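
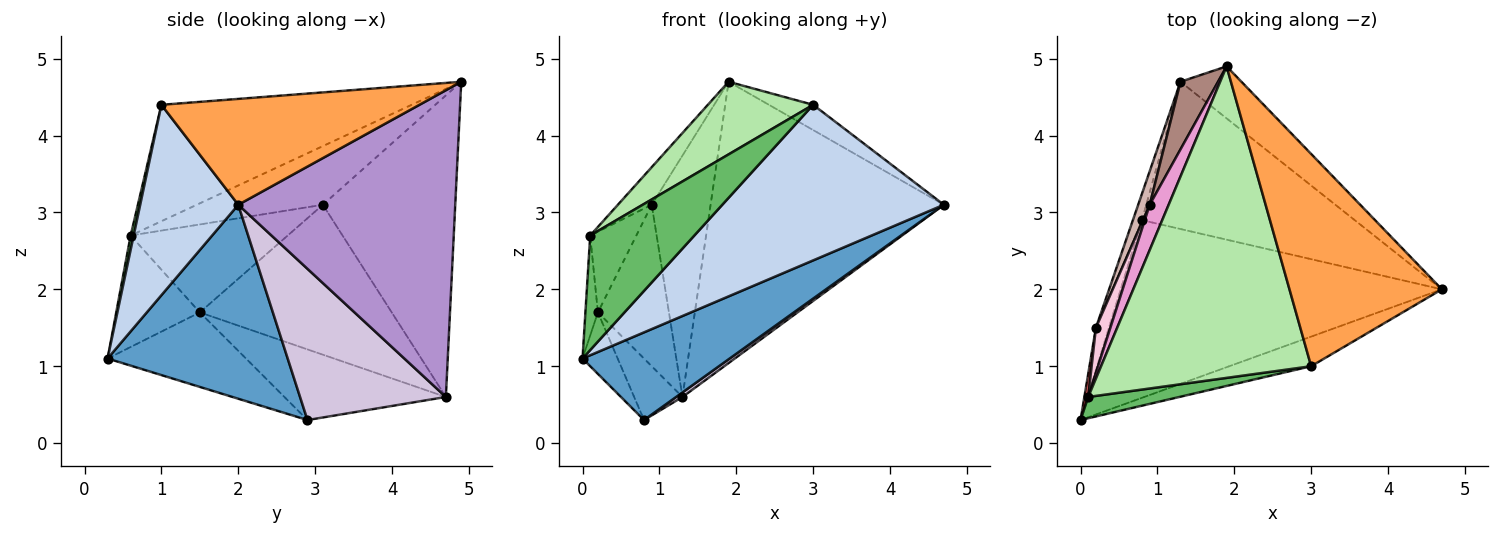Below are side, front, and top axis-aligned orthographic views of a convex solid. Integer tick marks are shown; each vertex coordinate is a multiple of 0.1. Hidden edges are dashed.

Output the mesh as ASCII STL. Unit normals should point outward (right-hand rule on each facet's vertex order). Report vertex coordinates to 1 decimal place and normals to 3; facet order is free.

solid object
 facet normal 0.476 -0.389 -0.788
  outer loop
   vertex 0.8 2.9 0.3
   vertex 4.7 2.0 3.1
   vertex 0.0 0.3 1.1
  endloop
 endfacet
 facet normal 0.399 -0.901 -0.171
  outer loop
   vertex 3.0 1.0 4.4
   vertex 0.0 0.3 1.1
   vertex 4.7 2.0 3.1
  endloop
 endfacet
 facet normal 0.568 0.097 0.817
  outer loop
   vertex 3.0 1.0 4.4
   vertex 4.7 2.0 3.1
   vertex 1.9 4.9 4.7
  endloop
 endfacet
 facet normal -0.956 0.243 -0.167
  outer loop
   vertex 0.2 1.5 1.7
   vertex 0.8 2.9 0.3
   vertex 0.0 0.3 1.1
  endloop
 endfacet
 facet normal 0.029 -0.983 0.182
  outer loop
   vertex 0.1 0.6 2.7
   vertex 0.0 0.3 1.1
   vertex 3.0 1.0 4.4
  endloop
 endfacet
 facet normal -0.475 -0.200 0.857
  outer loop
   vertex 0.1 0.6 2.7
   vertex 3.0 1.0 4.4
   vertex 1.9 4.9 4.7
  endloop
 endfacet
 facet normal -0.988 0.148 0.034
  outer loop
   vertex 0.1 0.6 2.7
   vertex 0.2 1.5 1.7
   vertex 0.0 0.3 1.1
  endloop
 endfacet
 facet normal -0.951 0.285 -0.123
  outer loop
   vertex 1.3 4.7 0.6
   vertex 0.8 2.9 0.3
   vertex 0.2 1.5 1.7
  endloop
 endfacet
 facet normal 0.675 0.726 -0.134
  outer loop
   vertex 1.3 4.7 0.6
   vertex 1.9 4.9 4.7
   vertex 4.7 2.0 3.1
  endloop
 endfacet
 facet normal 0.579 -0.025 -0.815
  outer loop
   vertex 1.3 4.7 0.6
   vertex 4.7 2.0 3.1
   vertex 0.8 2.9 0.3
  endloop
 endfacet
 facet normal -0.908 0.404 0.113
  outer loop
   vertex 0.9 3.1 3.1
   vertex 1.9 4.9 4.7
   vertex 1.3 4.7 0.6
  endloop
 endfacet
 facet normal -0.935 0.346 0.072
  outer loop
   vertex 0.9 3.1 3.1
   vertex 1.3 4.7 0.6
   vertex 0.2 1.5 1.7
  endloop
 endfacet
 facet normal -0.922 0.247 0.298
  outer loop
   vertex 0.9 3.1 3.1
   vertex 0.1 0.6 2.7
   vertex 1.9 4.9 4.7
  endloop
 endfacet
 facet normal -0.948 0.278 0.156
  outer loop
   vertex 0.9 3.1 3.1
   vertex 0.2 1.5 1.7
   vertex 0.1 0.6 2.7
  endloop
 endfacet
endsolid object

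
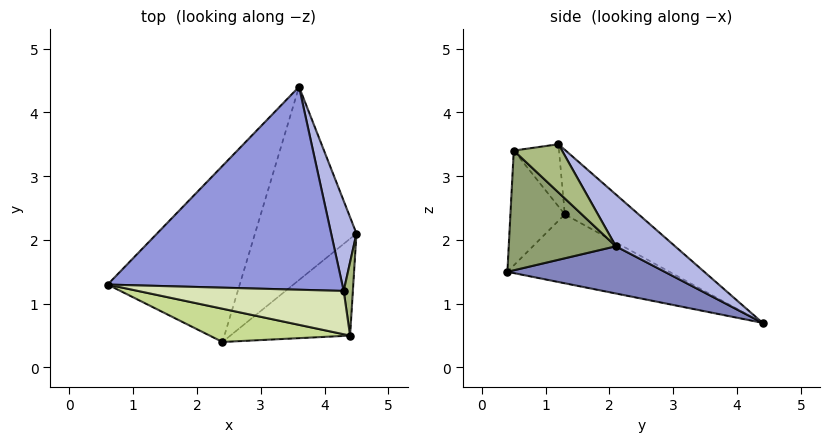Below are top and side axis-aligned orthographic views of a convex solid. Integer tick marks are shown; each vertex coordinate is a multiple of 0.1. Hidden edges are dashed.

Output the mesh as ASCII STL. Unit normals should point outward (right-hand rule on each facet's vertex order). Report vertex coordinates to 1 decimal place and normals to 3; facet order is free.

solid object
 facet normal -0.462 -0.039 -0.886
  outer loop
   vertex 2.4 0.4 1.5
   vertex 0.6 1.3 2.4
   vertex 3.6 4.4 0.7
  endloop
 endfacet
 facet normal 0.403 -0.294 -0.866
  outer loop
   vertex 2.4 0.4 1.5
   vertex 3.6 4.4 0.7
   vertex 4.5 2.1 1.9
  endloop
 endfacet
 facet normal -0.209 0.618 0.758
  outer loop
   vertex 4.3 1.2 3.5
   vertex 3.6 4.4 0.7
   vertex 0.6 1.3 2.4
  endloop
 endfacet
 facet normal 0.777 0.502 0.380
  outer loop
   vertex 4.3 1.2 3.5
   vertex 4.5 2.1 1.9
   vertex 3.6 4.4 0.7
  endloop
 endfacet
 facet normal 0.577 -0.577 -0.577
  outer loop
   vertex 4.4 0.5 3.4
   vertex 2.4 0.4 1.5
   vertex 4.5 2.1 1.9
  endloop
 endfacet
 facet normal 0.976 0.113 0.186
  outer loop
   vertex 4.4 0.5 3.4
   vertex 4.5 2.1 1.9
   vertex 4.3 1.2 3.5
  endloop
 endfacet
 facet normal -0.279 -0.898 0.341
  outer loop
   vertex 4.4 0.5 3.4
   vertex 0.6 1.3 2.4
   vertex 2.4 0.4 1.5
  endloop
 endfacet
 facet normal -0.285 -0.175 0.942
  outer loop
   vertex 4.4 0.5 3.4
   vertex 4.3 1.2 3.5
   vertex 0.6 1.3 2.4
  endloop
 endfacet
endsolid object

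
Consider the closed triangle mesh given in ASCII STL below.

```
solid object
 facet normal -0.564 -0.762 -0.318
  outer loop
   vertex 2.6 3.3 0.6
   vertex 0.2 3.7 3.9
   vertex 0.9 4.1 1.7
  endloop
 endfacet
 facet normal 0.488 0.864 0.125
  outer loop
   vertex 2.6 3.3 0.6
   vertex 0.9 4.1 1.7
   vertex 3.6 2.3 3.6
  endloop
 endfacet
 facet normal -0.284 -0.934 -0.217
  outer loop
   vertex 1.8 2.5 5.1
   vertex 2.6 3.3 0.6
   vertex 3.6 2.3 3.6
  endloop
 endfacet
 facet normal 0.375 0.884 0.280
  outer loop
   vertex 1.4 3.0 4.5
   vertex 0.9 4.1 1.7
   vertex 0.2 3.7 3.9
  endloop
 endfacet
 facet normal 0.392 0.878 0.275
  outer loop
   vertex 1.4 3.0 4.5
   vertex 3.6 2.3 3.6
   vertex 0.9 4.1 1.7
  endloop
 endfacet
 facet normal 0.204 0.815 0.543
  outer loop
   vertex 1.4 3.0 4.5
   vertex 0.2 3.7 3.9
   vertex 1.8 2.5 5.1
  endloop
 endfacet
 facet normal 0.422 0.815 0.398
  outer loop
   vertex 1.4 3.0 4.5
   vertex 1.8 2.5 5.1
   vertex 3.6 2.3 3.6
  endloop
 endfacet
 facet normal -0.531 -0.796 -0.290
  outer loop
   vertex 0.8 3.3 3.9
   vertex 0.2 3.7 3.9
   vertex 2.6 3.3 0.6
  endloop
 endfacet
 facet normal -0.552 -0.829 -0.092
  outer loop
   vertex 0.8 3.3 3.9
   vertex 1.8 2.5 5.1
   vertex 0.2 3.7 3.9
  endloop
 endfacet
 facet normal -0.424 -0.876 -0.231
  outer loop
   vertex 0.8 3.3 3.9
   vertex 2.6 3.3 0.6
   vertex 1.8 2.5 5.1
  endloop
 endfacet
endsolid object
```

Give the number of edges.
15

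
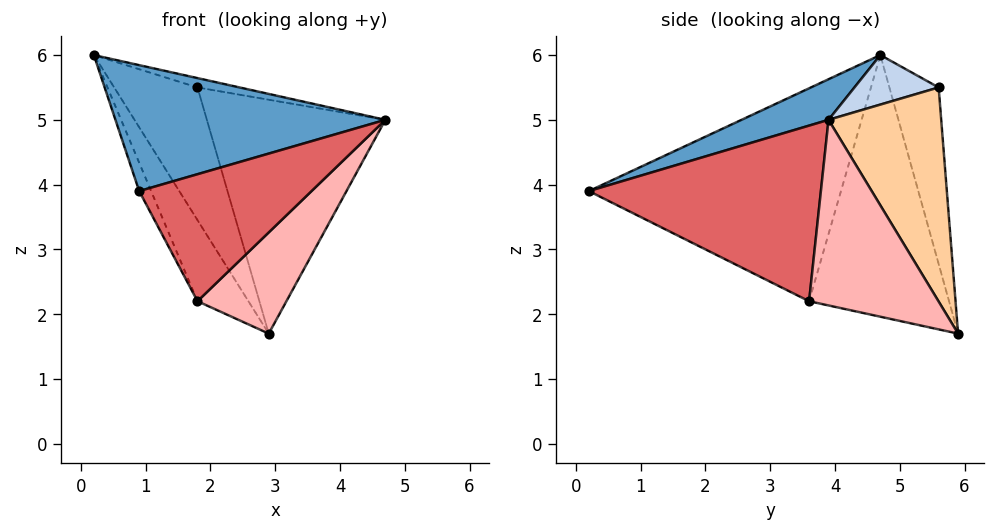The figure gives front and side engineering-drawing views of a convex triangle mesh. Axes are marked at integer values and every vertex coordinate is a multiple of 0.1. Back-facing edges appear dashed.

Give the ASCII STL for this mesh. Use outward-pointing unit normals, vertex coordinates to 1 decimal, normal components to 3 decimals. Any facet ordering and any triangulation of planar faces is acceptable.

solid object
 facet normal 0.130 -0.403 0.906
  outer loop
   vertex 0.9 0.2 3.9
   vertex 4.7 3.9 5.0
   vertex 0.2 4.7 6.0
  endloop
 endfacet
 facet normal 0.235 0.118 0.965
  outer loop
   vertex 1.8 5.6 5.5
   vertex 0.2 4.7 6.0
   vertex 4.7 3.9 5.0
  endloop
 endfacet
 facet normal -0.507 0.858 -0.079
  outer loop
   vertex 1.8 5.6 5.5
   vertex 2.9 5.9 1.7
   vertex 0.2 4.7 6.0
  endloop
 endfacet
 facet normal 0.521 0.826 0.216
  outer loop
   vertex 1.8 5.6 5.5
   vertex 4.7 3.9 5.0
   vertex 2.9 5.9 1.7
  endloop
 endfacet
 facet normal -0.916 0.043 -0.398
  outer loop
   vertex 1.8 3.6 2.2
   vertex 0.9 0.2 3.9
   vertex 0.2 4.7 6.0
  endloop
 endfacet
 facet normal -0.842 0.306 -0.443
  outer loop
   vertex 1.8 3.6 2.2
   vertex 0.2 4.7 6.0
   vertex 2.9 5.9 1.7
  endloop
 endfacet
 facet normal 0.637 -0.473 -0.609
  outer loop
   vertex 1.8 3.6 2.2
   vertex 4.7 3.9 5.0
   vertex 0.9 0.2 3.9
  endloop
 endfacet
 facet normal 0.646 -0.444 -0.621
  outer loop
   vertex 1.8 3.6 2.2
   vertex 2.9 5.9 1.7
   vertex 4.7 3.9 5.0
  endloop
 endfacet
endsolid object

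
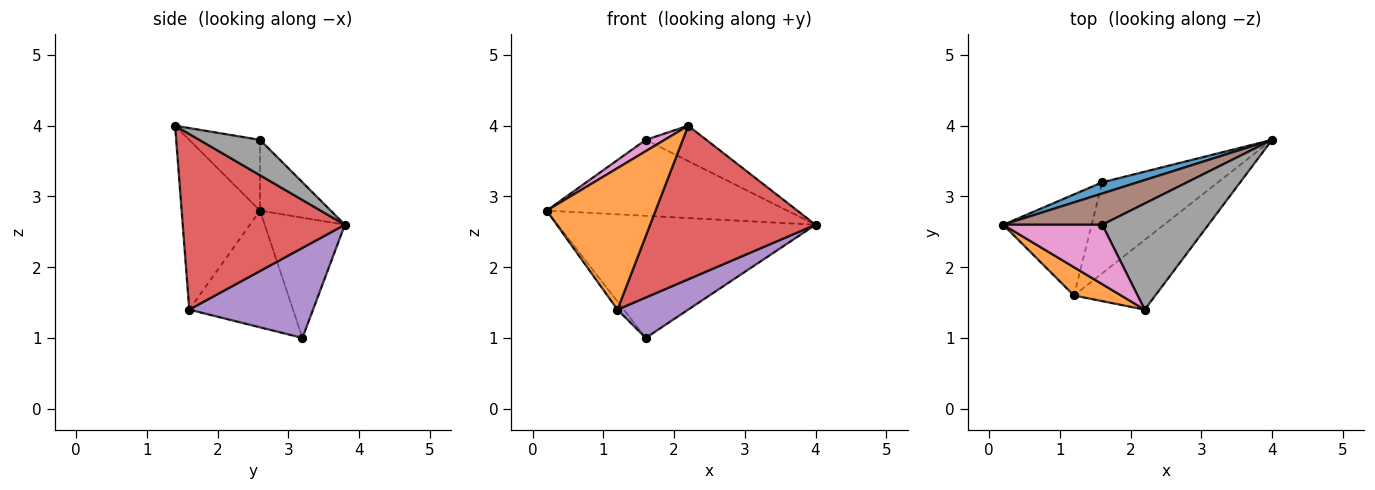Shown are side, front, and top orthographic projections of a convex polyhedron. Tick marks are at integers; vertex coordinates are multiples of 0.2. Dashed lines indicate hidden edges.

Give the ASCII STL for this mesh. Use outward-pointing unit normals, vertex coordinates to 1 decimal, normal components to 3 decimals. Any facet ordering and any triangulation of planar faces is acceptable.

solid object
 facet normal -0.296 0.951 0.087
  outer loop
   vertex 1.6 3.2 1.0
   vertex 0.2 2.6 2.8
   vertex 4.0 3.8 2.6
  endloop
 endfacet
 facet normal -0.577 -0.801 0.160
  outer loop
   vertex 1.2 1.6 1.4
   vertex 2.2 1.4 4.0
   vertex 0.2 2.6 2.8
  endloop
 endfacet
 facet normal -0.796 0.048 -0.603
  outer loop
   vertex 1.2 1.6 1.4
   vertex 0.2 2.6 2.8
   vertex 1.6 3.2 1.0
  endloop
 endfacet
 facet normal 0.666 -0.679 -0.308
  outer loop
   vertex 1.2 1.6 1.4
   vertex 4.0 3.8 2.6
   vertex 2.2 1.4 4.0
  endloop
 endfacet
 facet normal 0.579 -0.331 -0.745
  outer loop
   vertex 1.2 1.6 1.4
   vertex 1.6 3.2 1.0
   vertex 4.0 3.8 2.6
  endloop
 endfacet
 facet normal -0.262 0.892 0.367
  outer loop
   vertex 1.6 2.6 3.8
   vertex 4.0 3.8 2.6
   vertex 0.2 2.6 2.8
  endloop
 endfacet
 facet normal -0.574 -0.153 0.804
  outer loop
   vertex 1.6 2.6 3.8
   vertex 0.2 2.6 2.8
   vertex 2.2 1.4 4.0
  endloop
 endfacet
 facet normal 0.302 0.302 0.905
  outer loop
   vertex 1.6 2.6 3.8
   vertex 2.2 1.4 4.0
   vertex 4.0 3.8 2.6
  endloop
 endfacet
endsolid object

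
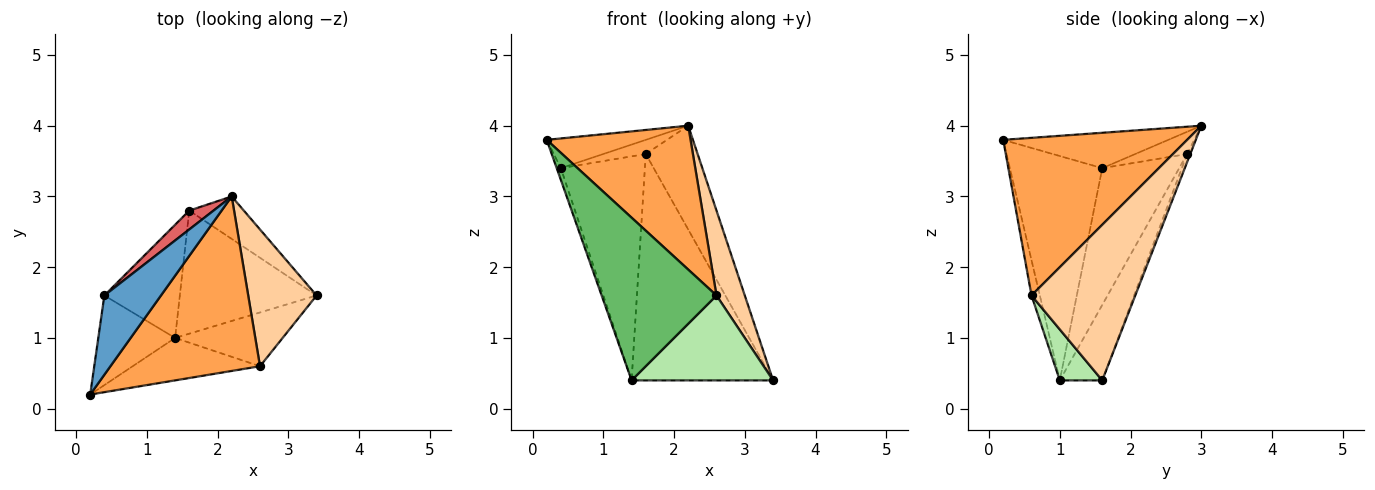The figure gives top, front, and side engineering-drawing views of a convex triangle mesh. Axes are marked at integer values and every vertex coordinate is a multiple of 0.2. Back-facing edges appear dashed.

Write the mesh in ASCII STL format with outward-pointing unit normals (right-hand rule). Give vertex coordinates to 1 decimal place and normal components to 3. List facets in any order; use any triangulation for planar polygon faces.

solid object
 facet normal -0.505 0.303 0.808
  outer loop
   vertex 0.4 1.6 3.4
   vertex 0.2 0.2 3.8
   vertex 2.2 3.0 4.0
  endloop
 endfacet
 facet normal -0.945 0.043 -0.324
  outer loop
   vertex 1.4 1.0 0.4
   vertex 0.2 0.2 3.8
   vertex 0.4 1.6 3.4
  endloop
 endfacet
 facet normal 0.631 -0.493 0.599
  outer loop
   vertex 2.6 0.6 1.6
   vertex 2.2 3.0 4.0
   vertex 0.2 0.2 3.8
  endloop
 endfacet
 facet normal 0.888 -0.242 0.390
  outer loop
   vertex 2.6 0.6 1.6
   vertex 3.4 1.6 0.4
   vertex 2.2 3.0 4.0
  endloop
 endfacet
 facet normal -0.070 -0.965 -0.252
  outer loop
   vertex 2.6 0.6 1.6
   vertex 0.2 0.2 3.8
   vertex 1.4 1.0 0.4
  endloop
 endfacet
 facet normal 0.246 -0.819 -0.519
  outer loop
   vertex 2.6 0.6 1.6
   vertex 1.4 1.0 0.4
   vertex 3.4 1.6 0.4
  endloop
 endfacet
 facet normal -0.591 0.484 0.645
  outer loop
   vertex 1.6 2.8 3.6
   vertex 0.4 1.6 3.4
   vertex 2.2 3.0 4.0
  endloop
 endfacet
 facet normal -0.633 0.691 -0.349
  outer loop
   vertex 1.6 2.8 3.6
   vertex 1.4 1.0 0.4
   vertex 0.4 1.6 3.4
  endloop
 endfacet
 facet normal -0.056 0.924 -0.378
  outer loop
   vertex 1.6 2.8 3.6
   vertex 2.2 3.0 4.0
   vertex 3.4 1.6 0.4
  endloop
 endfacet
 facet normal -0.255 0.850 -0.462
  outer loop
   vertex 1.6 2.8 3.6
   vertex 3.4 1.6 0.4
   vertex 1.4 1.0 0.4
  endloop
 endfacet
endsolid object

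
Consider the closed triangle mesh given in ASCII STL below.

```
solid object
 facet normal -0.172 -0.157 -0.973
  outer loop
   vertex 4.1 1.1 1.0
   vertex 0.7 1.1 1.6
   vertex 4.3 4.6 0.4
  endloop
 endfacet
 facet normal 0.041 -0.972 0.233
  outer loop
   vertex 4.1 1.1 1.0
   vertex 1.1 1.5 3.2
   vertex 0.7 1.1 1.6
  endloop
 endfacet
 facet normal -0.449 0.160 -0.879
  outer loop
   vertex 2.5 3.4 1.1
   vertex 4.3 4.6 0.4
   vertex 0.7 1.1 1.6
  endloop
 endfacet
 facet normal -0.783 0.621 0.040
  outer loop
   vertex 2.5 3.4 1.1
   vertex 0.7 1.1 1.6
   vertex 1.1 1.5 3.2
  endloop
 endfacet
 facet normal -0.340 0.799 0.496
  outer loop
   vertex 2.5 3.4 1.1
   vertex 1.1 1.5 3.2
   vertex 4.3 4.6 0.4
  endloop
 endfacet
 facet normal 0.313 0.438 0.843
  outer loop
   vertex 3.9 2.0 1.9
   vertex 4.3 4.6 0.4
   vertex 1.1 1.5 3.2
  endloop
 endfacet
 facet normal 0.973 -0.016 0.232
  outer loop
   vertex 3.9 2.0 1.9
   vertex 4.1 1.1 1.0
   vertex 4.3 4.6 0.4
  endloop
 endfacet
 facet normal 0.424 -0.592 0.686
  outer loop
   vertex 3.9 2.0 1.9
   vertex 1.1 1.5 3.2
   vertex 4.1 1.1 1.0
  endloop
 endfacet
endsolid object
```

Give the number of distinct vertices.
6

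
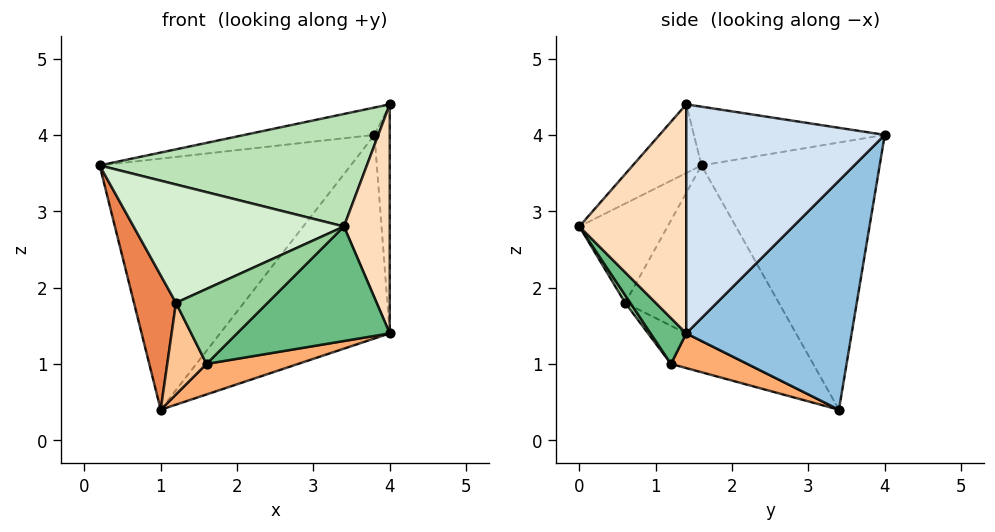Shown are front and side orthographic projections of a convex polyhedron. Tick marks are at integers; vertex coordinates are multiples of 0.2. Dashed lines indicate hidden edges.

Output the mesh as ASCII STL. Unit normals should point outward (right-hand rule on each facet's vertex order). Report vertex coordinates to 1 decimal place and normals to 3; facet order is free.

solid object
 facet normal -0.552 0.778 0.300
  outer loop
   vertex 1.0 3.4 0.4
   vertex 0.2 1.6 3.6
   vertex 3.8 4.0 4.0
  endloop
 endfacet
 facet normal 0.582 0.597 -0.552
  outer loop
   vertex 1.0 3.4 0.4
   vertex 3.8 4.0 4.0
   vertex 4.0 1.4 1.4
  endloop
 endfacet
 facet normal -0.197 0.134 0.971
  outer loop
   vertex 4.0 1.4 4.4
   vertex 3.8 4.0 4.0
   vertex 0.2 1.6 3.6
  endloop
 endfacet
 facet normal 0.997 0.077 0.000
  outer loop
   vertex 4.0 1.4 4.4
   vertex 4.0 1.4 1.4
   vertex 3.8 4.0 4.0
  endloop
 endfacet
 facet normal -0.899 -0.246 -0.363
  outer loop
   vertex 1.2 0.6 1.8
   vertex 0.2 1.6 3.6
   vertex 1.0 3.4 0.4
  endloop
 endfacet
 facet normal 0.178 -0.213 -0.961
  outer loop
   vertex 1.6 1.2 1.0
   vertex 1.0 3.4 0.4
   vertex 4.0 1.4 1.4
  endloop
 endfacet
 facet normal -0.699 -0.359 -0.619
  outer loop
   vertex 1.6 1.2 1.0
   vertex 1.2 0.6 1.8
   vertex 1.0 3.4 0.4
  endloop
 endfacet
 facet normal 0.919 -0.394 0.000
  outer loop
   vertex 3.4 0.0 2.8
   vertex 4.0 1.4 1.4
   vertex 4.0 1.4 4.4
  endloop
 endfacet
 facet normal 0.171 -0.732 -0.659
  outer loop
   vertex 3.4 0.0 2.8
   vertex 1.6 1.2 1.0
   vertex 4.0 1.4 1.4
  endloop
 endfacet
 facet normal 0.045 -0.810 -0.585
  outer loop
   vertex 3.4 0.0 2.8
   vertex 1.2 0.6 1.8
   vertex 1.6 1.2 1.0
  endloop
 endfacet
 facet normal -0.181 -0.705 0.685
  outer loop
   vertex 3.4 0.0 2.8
   vertex 4.0 1.4 4.4
   vertex 0.2 1.6 3.6
  endloop
 endfacet
 facet normal -0.371 -0.884 0.285
  outer loop
   vertex 3.4 0.0 2.8
   vertex 0.2 1.6 3.6
   vertex 1.2 0.6 1.8
  endloop
 endfacet
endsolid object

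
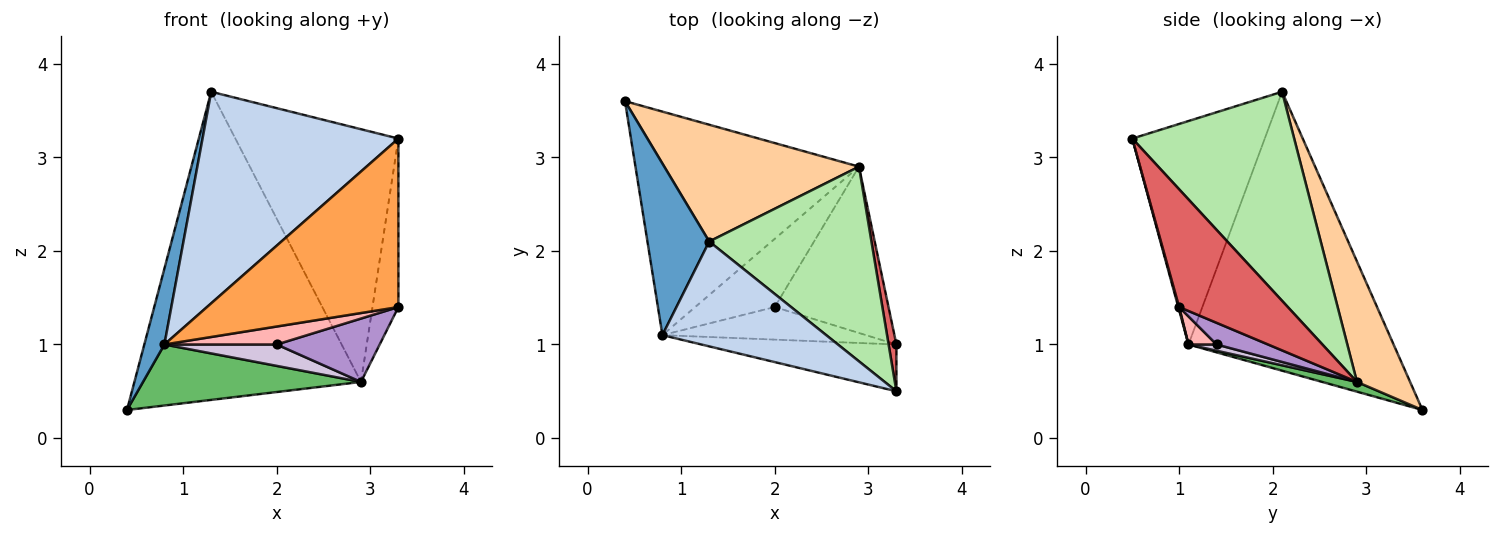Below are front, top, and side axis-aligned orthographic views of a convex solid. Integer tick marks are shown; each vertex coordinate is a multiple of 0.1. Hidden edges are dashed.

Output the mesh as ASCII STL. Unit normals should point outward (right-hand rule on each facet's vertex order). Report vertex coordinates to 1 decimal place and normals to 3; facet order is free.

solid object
 facet normal -0.972 -0.095 0.215
  outer loop
   vertex 0.8 1.1 1.0
   vertex 1.3 2.1 3.7
   vertex 0.4 3.6 0.3
  endloop
 endfacet
 facet normal -0.518 -0.766 0.380
  outer loop
   vertex 0.8 1.1 1.0
   vertex 3.3 0.5 3.2
   vertex 1.3 2.1 3.7
  endloop
 endfacet
 facet normal 0.004 -0.964 -0.268
  outer loop
   vertex 0.8 1.1 1.0
   vertex 3.3 1.0 1.4
   vertex 3.3 0.5 3.2
  endloop
 endfacet
 facet normal 0.214 0.913 0.346
  outer loop
   vertex 2.9 2.9 0.6
   vertex 0.4 3.6 0.3
   vertex 1.3 2.1 3.7
  endloop
 endfacet
 facet normal 0.042 -0.263 -0.964
  outer loop
   vertex 2.9 2.9 0.6
   vertex 0.8 1.1 1.0
   vertex 0.4 3.6 0.3
  endloop
 endfacet
 facet normal 0.618 0.623 0.480
  outer loop
   vertex 2.9 2.9 0.6
   vertex 1.3 2.1 3.7
   vertex 3.3 0.5 3.2
  endloop
 endfacet
 facet normal 0.971 0.231 0.064
  outer loop
   vertex 2.9 2.9 0.6
   vertex 3.3 0.5 3.2
   vertex 3.3 1.0 1.4
  endloop
 endfacet
 facet normal 0.120 -0.480 -0.869
  outer loop
   vertex 2.0 1.4 1.0
   vertex 3.3 1.0 1.4
   vertex 0.8 1.1 1.0
  endloop
 endfacet
 facet normal 0.175 -0.350 -0.920
  outer loop
   vertex 2.0 1.4 1.0
   vertex 2.9 2.9 0.6
   vertex 3.3 1.0 1.4
  endloop
 endfacet
 facet normal 0.075 -0.299 -0.951
  outer loop
   vertex 2.0 1.4 1.0
   vertex 0.8 1.1 1.0
   vertex 2.9 2.9 0.6
  endloop
 endfacet
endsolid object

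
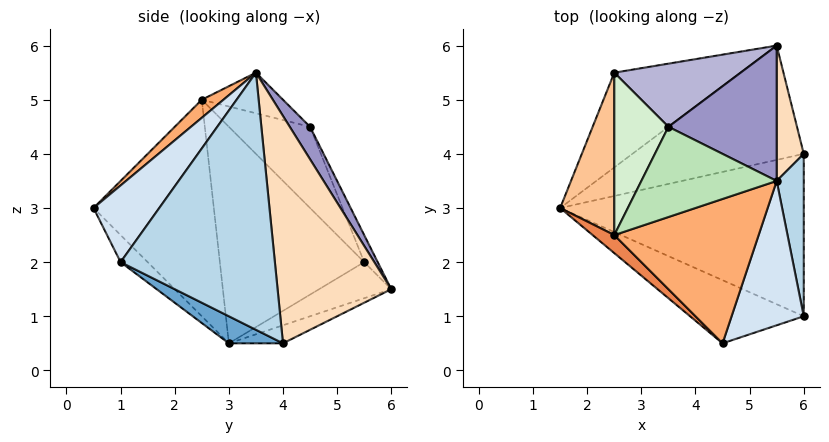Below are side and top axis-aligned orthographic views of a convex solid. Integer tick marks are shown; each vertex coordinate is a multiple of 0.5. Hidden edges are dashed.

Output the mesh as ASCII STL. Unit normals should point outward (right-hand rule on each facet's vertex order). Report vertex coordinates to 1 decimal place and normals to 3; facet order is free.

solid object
 facet normal 0.099 -0.445 -0.890
  outer loop
   vertex 6.0 1.0 2.0
   vertex 1.5 3.0 0.5
   vertex 6.0 4.0 0.5
  endloop
 endfacet
 facet normal -0.145 -0.781 -0.607
  outer loop
   vertex 6.0 1.0 2.0
   vertex 4.5 0.5 3.0
   vertex 1.5 3.0 0.5
  endloop
 endfacet
 facet normal 0.993 0.052 0.105
  outer loop
   vertex 6.0 1.0 2.0
   vertex 6.0 4.0 0.5
   vertex 5.5 3.5 5.5
  endloop
 endfacet
 facet normal 0.565 -0.631 0.532
  outer loop
   vertex 6.0 1.0 2.0
   vertex 5.5 3.5 5.5
   vertex 4.5 0.5 3.0
  endloop
 endfacet
 facet normal -0.671 -0.738 0.067
  outer loop
   vertex 2.5 2.5 5.0
   vertex 1.5 3.0 0.5
   vertex 4.5 0.5 3.0
  endloop
 endfacet
 facet normal 0.094 -0.656 0.749
  outer loop
   vertex 2.5 2.5 5.0
   vertex 4.5 0.5 3.0
   vertex 5.5 3.5 5.5
  endloop
 endfacet
 facet normal -0.943 0.236 0.236
  outer loop
   vertex 2.5 2.5 5.0
   vertex 2.5 5.5 2.0
   vertex 1.5 3.0 0.5
  endloop
 endfacet
 facet normal 0.976 0.186 0.116
  outer loop
   vertex 5.5 6.0 1.5
   vertex 5.5 3.5 5.5
   vertex 6.0 4.0 0.5
  endloop
 endfacet
 facet normal -0.095 0.426 -0.900
  outer loop
   vertex 5.5 6.0 1.5
   vertex 6.0 4.0 0.5
   vertex 1.5 3.0 0.5
  endloop
 endfacet
 facet normal -0.226 0.566 -0.793
  outer loop
   vertex 5.5 6.0 1.5
   vertex 1.5 3.0 0.5
   vertex 2.5 5.5 2.0
  endloop
 endfacet
 facet normal -0.268 0.358 0.894
  outer loop
   vertex 3.5 4.5 4.5
   vertex 2.5 2.5 5.0
   vertex 5.5 3.5 5.5
  endloop
 endfacet
 facet normal -0.728 0.485 0.485
  outer loop
   vertex 3.5 4.5 4.5
   vertex 2.5 5.5 2.0
   vertex 2.5 2.5 5.0
  endloop
 endfacet
 facet normal 0.157 0.837 0.523
  outer loop
   vertex 3.5 4.5 4.5
   vertex 5.5 3.5 5.5
   vertex 5.5 6.0 1.5
  endloop
 endfacet
 facet normal -0.086 0.913 0.399
  outer loop
   vertex 3.5 4.5 4.5
   vertex 5.5 6.0 1.5
   vertex 2.5 5.5 2.0
  endloop
 endfacet
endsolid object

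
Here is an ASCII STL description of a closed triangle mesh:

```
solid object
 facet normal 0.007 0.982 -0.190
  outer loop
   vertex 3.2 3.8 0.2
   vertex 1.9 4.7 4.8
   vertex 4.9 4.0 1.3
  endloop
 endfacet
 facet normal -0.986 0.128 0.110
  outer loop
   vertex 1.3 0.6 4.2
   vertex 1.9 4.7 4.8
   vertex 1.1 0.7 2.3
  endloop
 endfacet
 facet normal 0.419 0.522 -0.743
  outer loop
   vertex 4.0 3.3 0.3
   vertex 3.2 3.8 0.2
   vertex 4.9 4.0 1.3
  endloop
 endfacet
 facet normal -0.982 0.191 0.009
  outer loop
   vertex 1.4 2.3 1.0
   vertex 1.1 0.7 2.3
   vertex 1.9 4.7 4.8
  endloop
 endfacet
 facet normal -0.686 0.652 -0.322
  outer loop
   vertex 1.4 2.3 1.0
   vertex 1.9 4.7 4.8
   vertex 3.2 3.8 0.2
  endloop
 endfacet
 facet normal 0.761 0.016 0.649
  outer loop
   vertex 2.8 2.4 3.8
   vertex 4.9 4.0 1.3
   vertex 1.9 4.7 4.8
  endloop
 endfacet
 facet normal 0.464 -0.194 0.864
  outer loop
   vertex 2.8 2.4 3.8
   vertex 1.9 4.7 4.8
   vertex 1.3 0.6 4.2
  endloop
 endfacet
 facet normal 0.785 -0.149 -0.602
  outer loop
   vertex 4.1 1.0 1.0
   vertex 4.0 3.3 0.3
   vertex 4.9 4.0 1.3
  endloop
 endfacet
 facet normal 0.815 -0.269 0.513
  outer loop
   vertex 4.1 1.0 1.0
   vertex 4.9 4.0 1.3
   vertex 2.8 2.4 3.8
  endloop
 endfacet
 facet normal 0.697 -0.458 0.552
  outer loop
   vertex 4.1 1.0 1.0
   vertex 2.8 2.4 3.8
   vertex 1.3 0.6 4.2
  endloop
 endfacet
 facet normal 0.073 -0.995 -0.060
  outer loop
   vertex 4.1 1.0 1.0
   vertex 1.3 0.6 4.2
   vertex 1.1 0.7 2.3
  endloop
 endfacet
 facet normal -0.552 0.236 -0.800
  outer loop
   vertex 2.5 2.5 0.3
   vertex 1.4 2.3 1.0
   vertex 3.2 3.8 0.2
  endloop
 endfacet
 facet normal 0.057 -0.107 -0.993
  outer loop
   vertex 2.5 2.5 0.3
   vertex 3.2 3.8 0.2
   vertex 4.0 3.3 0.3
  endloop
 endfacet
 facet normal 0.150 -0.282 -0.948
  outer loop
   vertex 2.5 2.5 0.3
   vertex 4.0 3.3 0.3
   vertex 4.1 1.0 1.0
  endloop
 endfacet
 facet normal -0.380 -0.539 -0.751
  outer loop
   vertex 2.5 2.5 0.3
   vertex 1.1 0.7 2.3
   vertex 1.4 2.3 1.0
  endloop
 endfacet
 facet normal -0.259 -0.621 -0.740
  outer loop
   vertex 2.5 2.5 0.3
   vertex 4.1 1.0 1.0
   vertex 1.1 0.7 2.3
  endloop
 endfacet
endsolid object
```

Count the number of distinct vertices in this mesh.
10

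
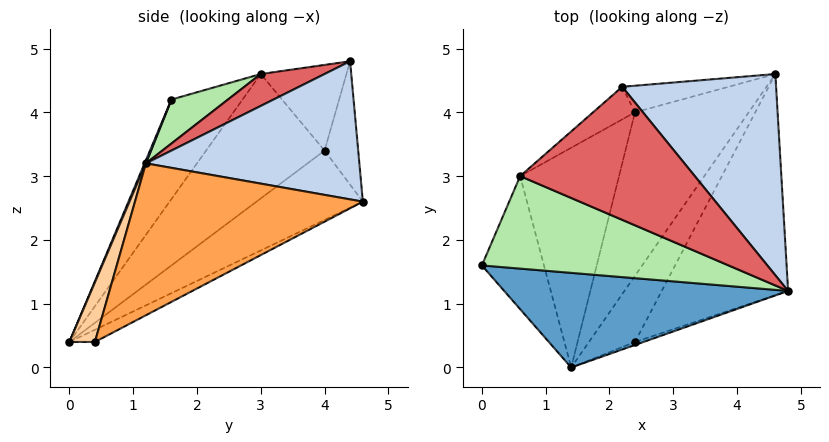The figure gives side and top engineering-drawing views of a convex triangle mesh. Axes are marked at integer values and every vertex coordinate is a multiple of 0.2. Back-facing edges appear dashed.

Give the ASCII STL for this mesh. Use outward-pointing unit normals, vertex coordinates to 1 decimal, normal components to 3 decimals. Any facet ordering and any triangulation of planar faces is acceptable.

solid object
 facet normal 0.004 -0.921 0.389
  outer loop
   vertex 1.4 0.0 0.4
   vertex 4.8 1.2 3.2
   vertex 0.0 1.6 4.2
  endloop
 endfacet
 facet normal 0.658 0.168 0.734
  outer loop
   vertex 2.2 4.4 4.8
   vertex 4.8 1.2 3.2
   vertex 4.6 4.6 2.6
  endloop
 endfacet
 facet normal 0.767 -0.067 -0.638
  outer loop
   vertex 2.4 0.4 0.4
   vertex 4.6 4.6 2.6
   vertex 4.8 1.2 3.2
  endloop
 endfacet
 facet normal 0.371 -0.927 -0.053
  outer loop
   vertex 2.4 0.4 0.4
   vertex 4.8 1.2 3.2
   vertex 1.4 0.0 0.4
  endloop
 endfacet
 facet normal -0.216 0.539 -0.814
  outer loop
   vertex 2.4 0.4 0.4
   vertex 1.4 0.0 0.4
   vertex 4.6 4.6 2.6
  endloop
 endfacet
 facet normal 0.165 -0.336 0.927
  outer loop
   vertex 0.6 3.0 4.6
   vertex 0.0 1.6 4.2
   vertex 4.8 1.2 3.2
  endloop
 endfacet
 facet normal 0.170 -0.327 0.930
  outer loop
   vertex 0.6 3.0 4.6
   vertex 4.8 1.2 3.2
   vertex 2.2 4.4 4.8
  endloop
 endfacet
 facet normal -0.754 0.458 -0.471
  outer loop
   vertex 0.6 3.0 4.6
   vertex 1.4 0.0 0.4
   vertex 0.0 1.6 4.2
  endloop
 endfacet
 facet normal -0.352 0.886 -0.303
  outer loop
   vertex 2.4 4.0 3.4
   vertex 2.2 4.4 4.8
   vertex 4.6 4.6 2.6
  endloop
 endfacet
 facet normal -0.607 0.737 -0.297
  outer loop
   vertex 2.4 4.0 3.4
   vertex 0.6 3.0 4.6
   vertex 2.2 4.4 4.8
  endloop
 endfacet
 facet normal -0.412 0.610 -0.676
  outer loop
   vertex 2.4 4.0 3.4
   vertex 4.6 4.6 2.6
   vertex 1.4 0.0 0.4
  endloop
 endfacet
 facet normal -0.653 0.552 -0.519
  outer loop
   vertex 2.4 4.0 3.4
   vertex 1.4 0.0 0.4
   vertex 0.6 3.0 4.6
  endloop
 endfacet
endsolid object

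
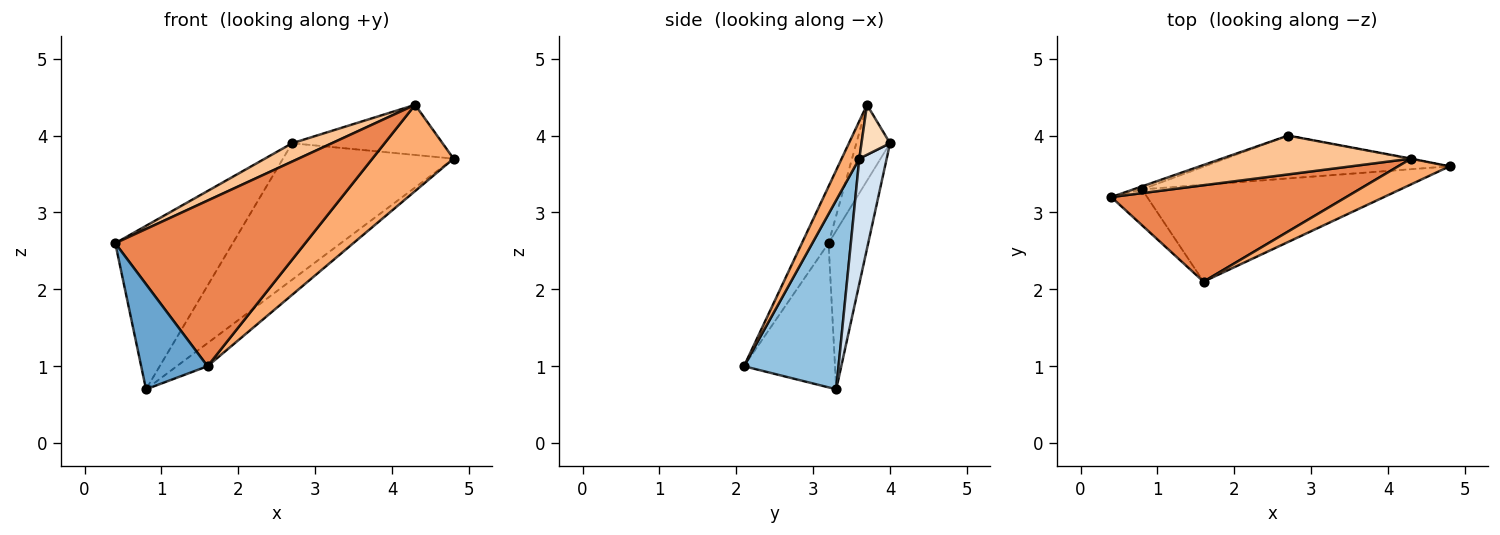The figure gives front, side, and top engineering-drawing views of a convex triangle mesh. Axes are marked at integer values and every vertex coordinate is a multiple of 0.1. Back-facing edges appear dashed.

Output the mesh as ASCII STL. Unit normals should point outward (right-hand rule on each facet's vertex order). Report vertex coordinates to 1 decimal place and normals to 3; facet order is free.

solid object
 facet normal -0.792 -0.577 -0.197
  outer loop
   vertex 0.8 3.3 0.7
   vertex 1.6 2.1 1.0
   vertex 0.4 3.2 2.6
  endloop
 endfacet
 facet normal 0.580 0.189 -0.792
  outer loop
   vertex 0.8 3.3 0.7
   vertex 4.8 3.6 3.7
   vertex 1.6 2.1 1.0
  endloop
 endfacet
 facet normal -0.320 0.947 -0.017
  outer loop
   vertex 2.7 4.0 3.9
   vertex 0.8 3.3 0.7
   vertex 0.4 3.2 2.6
  endloop
 endfacet
 facet normal 0.151 0.943 -0.296
  outer loop
   vertex 2.7 4.0 3.9
   vertex 4.8 3.6 3.7
   vertex 0.8 3.3 0.7
  endloop
 endfacet
 facet normal -0.121 -0.858 0.499
  outer loop
   vertex 4.3 3.7 4.4
   vertex 0.4 3.2 2.6
   vertex 1.6 2.1 1.0
  endloop
 endfacet
 facet normal 0.204 -0.938 0.280
  outer loop
   vertex 4.3 3.7 4.4
   vertex 1.6 2.1 1.0
   vertex 4.8 3.6 3.7
  endloop
 endfacet
 facet normal -0.341 -0.401 0.850
  outer loop
   vertex 4.3 3.7 4.4
   vertex 2.7 4.0 3.9
   vertex 0.4 3.2 2.6
  endloop
 endfacet
 facet normal 0.186 0.982 -0.007
  outer loop
   vertex 4.3 3.7 4.4
   vertex 4.8 3.6 3.7
   vertex 2.7 4.0 3.9
  endloop
 endfacet
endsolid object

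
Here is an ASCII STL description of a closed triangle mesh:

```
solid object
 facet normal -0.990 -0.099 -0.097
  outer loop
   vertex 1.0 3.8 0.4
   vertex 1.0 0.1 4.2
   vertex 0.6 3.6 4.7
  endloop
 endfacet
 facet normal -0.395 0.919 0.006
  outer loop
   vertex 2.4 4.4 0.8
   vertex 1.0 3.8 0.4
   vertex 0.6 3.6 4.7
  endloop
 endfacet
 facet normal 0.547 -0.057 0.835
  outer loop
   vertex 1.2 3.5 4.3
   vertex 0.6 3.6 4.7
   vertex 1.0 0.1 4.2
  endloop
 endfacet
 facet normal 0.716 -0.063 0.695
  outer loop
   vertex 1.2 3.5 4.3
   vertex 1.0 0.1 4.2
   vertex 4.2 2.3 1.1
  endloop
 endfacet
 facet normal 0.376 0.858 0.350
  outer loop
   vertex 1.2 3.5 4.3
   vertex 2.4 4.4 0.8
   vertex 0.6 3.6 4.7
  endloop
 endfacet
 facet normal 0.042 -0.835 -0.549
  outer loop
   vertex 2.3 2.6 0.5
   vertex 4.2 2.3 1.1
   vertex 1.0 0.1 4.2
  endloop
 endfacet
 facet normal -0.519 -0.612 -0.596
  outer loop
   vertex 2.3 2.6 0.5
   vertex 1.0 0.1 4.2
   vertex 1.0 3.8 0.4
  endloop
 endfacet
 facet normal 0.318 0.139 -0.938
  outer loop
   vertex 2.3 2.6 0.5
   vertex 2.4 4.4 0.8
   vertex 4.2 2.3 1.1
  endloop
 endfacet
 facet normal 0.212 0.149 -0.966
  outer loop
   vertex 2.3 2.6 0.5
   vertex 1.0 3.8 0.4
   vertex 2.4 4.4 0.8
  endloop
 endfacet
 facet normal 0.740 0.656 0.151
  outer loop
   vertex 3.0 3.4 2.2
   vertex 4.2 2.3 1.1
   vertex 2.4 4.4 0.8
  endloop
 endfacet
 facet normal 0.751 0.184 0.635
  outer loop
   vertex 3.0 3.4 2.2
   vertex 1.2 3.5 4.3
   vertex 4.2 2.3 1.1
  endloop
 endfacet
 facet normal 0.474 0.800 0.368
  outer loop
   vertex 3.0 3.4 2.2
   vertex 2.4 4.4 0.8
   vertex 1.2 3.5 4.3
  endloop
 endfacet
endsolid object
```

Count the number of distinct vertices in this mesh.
8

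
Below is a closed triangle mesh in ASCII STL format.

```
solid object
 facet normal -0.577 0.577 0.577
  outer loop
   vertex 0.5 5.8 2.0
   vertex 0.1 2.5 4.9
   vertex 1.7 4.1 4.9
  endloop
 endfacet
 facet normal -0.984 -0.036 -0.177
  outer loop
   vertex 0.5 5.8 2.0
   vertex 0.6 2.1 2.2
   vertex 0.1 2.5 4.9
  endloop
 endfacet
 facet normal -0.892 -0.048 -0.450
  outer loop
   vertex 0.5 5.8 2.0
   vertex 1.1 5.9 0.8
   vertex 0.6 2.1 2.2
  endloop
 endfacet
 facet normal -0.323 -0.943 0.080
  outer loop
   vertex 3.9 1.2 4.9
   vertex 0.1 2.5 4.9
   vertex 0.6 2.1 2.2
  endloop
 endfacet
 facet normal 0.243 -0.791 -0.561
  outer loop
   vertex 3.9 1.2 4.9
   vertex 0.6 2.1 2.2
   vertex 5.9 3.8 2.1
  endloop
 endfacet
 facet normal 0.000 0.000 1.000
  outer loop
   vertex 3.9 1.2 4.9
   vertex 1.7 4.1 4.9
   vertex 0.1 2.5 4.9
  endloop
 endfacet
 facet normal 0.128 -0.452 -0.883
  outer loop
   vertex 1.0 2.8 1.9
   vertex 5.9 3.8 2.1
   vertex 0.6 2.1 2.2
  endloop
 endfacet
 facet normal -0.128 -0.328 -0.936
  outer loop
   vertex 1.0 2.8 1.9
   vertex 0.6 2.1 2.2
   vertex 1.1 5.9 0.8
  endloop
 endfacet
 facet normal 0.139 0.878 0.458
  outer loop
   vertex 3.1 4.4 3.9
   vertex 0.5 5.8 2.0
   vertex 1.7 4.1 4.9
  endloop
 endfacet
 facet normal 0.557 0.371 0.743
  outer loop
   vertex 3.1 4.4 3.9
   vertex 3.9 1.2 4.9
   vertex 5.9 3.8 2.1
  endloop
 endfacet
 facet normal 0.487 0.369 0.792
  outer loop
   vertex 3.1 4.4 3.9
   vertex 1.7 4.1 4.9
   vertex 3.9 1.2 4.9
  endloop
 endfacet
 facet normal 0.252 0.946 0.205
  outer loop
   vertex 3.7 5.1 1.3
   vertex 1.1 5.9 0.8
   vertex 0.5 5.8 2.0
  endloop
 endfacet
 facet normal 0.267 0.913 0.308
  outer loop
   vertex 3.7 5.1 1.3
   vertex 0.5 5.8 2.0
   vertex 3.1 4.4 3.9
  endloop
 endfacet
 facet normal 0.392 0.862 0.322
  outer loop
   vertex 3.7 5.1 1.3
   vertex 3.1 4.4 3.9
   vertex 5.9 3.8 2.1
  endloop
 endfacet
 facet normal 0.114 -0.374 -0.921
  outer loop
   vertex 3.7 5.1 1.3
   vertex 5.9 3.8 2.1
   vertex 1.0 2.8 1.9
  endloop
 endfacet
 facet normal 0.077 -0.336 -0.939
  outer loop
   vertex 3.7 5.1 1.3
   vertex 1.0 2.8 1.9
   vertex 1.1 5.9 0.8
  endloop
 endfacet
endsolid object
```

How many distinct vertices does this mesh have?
10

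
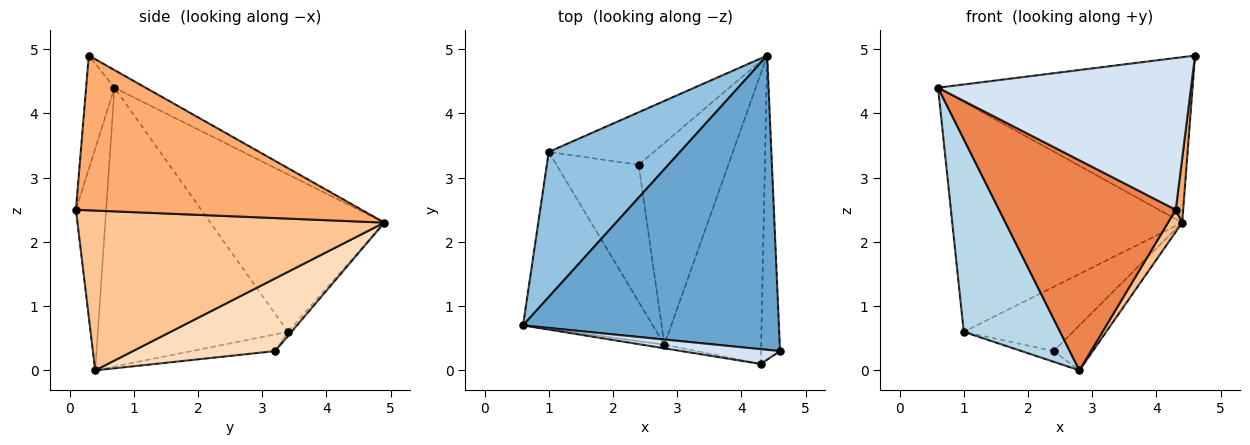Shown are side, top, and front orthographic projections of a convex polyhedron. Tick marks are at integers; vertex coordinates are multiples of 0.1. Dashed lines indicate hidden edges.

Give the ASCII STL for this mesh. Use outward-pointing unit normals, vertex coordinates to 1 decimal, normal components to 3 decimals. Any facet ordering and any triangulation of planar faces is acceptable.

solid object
 facet normal -0.060 0.489 0.870
  outer loop
   vertex 4.4 4.9 2.3
   vertex 0.6 0.7 4.4
   vertex 4.6 0.3 4.9
  endloop
 endfacet
 facet normal -0.539 0.712 0.449
  outer loop
   vertex 1.0 3.4 0.6
   vertex 0.6 0.7 4.4
   vertex 4.4 4.9 2.3
  endloop
 endfacet
 facet normal -0.824 -0.418 -0.383
  outer loop
   vertex 1.0 3.4 0.6
   vertex 2.8 0.4 0.0
   vertex 0.6 0.7 4.4
  endloop
 endfacet
 facet normal -0.111 -0.989 0.096
  outer loop
   vertex 4.3 0.1 2.5
   vertex 4.6 0.3 4.9
   vertex 0.6 0.7 4.4
  endloop
 endfacet
 facet normal -0.169 -0.986 -0.017
  outer loop
   vertex 4.3 0.1 2.5
   vertex 0.6 0.7 4.4
   vertex 2.8 0.4 0.0
  endloop
 endfacet
 facet normal 0.992 -0.026 -0.122
  outer loop
   vertex 4.3 0.1 2.5
   vertex 4.4 4.9 2.3
   vertex 4.6 0.3 4.9
  endloop
 endfacet
 facet normal 0.855 -0.039 -0.518
  outer loop
   vertex 4.3 0.1 2.5
   vertex 2.8 0.4 0.0
   vertex 4.4 4.9 2.3
  endloop
 endfacet
 facet normal 0.620 0.171 -0.765
  outer loop
   vertex 2.4 3.2 0.3
   vertex 4.4 4.9 2.3
   vertex 2.8 0.4 0.0
  endloop
 endfacet
 facet normal -0.025 0.774 -0.633
  outer loop
   vertex 2.4 3.2 0.3
   vertex 1.0 3.4 0.6
   vertex 4.4 4.9 2.3
  endloop
 endfacet
 facet normal -0.198 0.076 -0.977
  outer loop
   vertex 2.4 3.2 0.3
   vertex 2.8 0.4 0.0
   vertex 1.0 3.4 0.6
  endloop
 endfacet
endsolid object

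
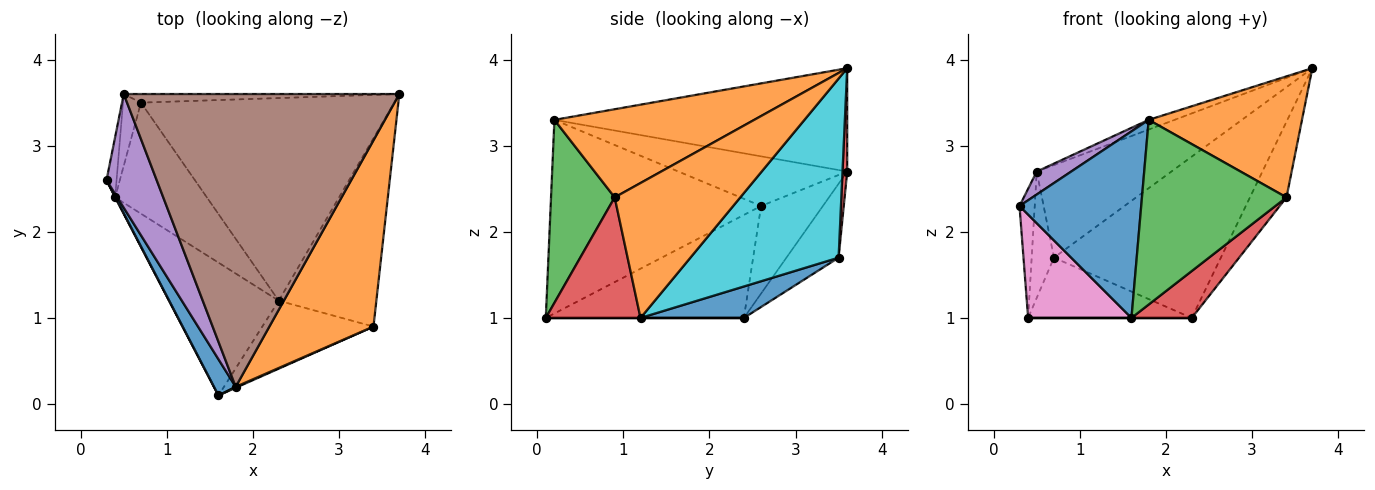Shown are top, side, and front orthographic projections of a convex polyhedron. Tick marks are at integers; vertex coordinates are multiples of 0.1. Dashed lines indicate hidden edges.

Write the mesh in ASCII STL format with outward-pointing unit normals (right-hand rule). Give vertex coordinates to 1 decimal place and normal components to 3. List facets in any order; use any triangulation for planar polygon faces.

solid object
 facet normal -0.862 -0.498 0.097
  outer loop
   vertex 1.8 0.2 3.3
   vertex 0.3 2.6 2.3
   vertex 1.6 0.1 1.0
  endloop
 endfacet
 facet normal 0.579 -0.444 0.684
  outer loop
   vertex 3.4 0.9 2.4
   vertex 3.7 3.6 3.9
   vertex 1.8 0.2 3.3
  endloop
 endfacet
 facet normal 0.403 -0.915 0.005
  outer loop
   vertex 3.4 0.9 2.4
   vertex 1.8 0.2 3.3
   vertex 1.6 0.1 1.0
  endloop
 endfacet
 facet normal 0.035 0.995 -0.093
  outer loop
   vertex 0.5 3.6 2.7
   vertex 3.7 3.6 3.9
   vertex 0.7 3.5 1.7
  endloop
 endfacet
 facet normal -0.696 -0.142 0.703
  outer loop
   vertex 0.5 3.6 2.7
   vertex 0.3 2.6 2.3
   vertex 1.8 0.2 3.3
  endloop
 endfacet
 facet normal -0.351 0.031 0.936
  outer loop
   vertex 0.5 3.6 2.7
   vertex 1.8 0.2 3.3
   vertex 3.7 3.6 3.9
  endloop
 endfacet
 facet normal -0.887 -0.463 0.003
  outer loop
   vertex 0.4 2.4 1.0
   vertex 1.6 0.1 1.0
   vertex 0.3 2.6 2.3
  endloop
 endfacet
 facet normal -0.965 0.237 -0.111
  outer loop
   vertex 0.4 2.4 1.0
   vertex 0.3 2.6 2.3
   vertex 0.5 3.6 2.7
  endloop
 endfacet
 facet normal -0.898 0.383 -0.218
  outer loop
   vertex 0.4 2.4 1.0
   vertex 0.5 3.6 2.7
   vertex 0.7 3.5 1.7
  endloop
 endfacet
 facet normal 0.484 0.545 -0.685
  outer loop
   vertex 2.3 1.2 1.0
   vertex 0.7 3.5 1.7
   vertex 3.7 3.6 3.9
  endloop
 endfacet
 facet normal 0.289 0.457 -0.841
  outer loop
   vertex 2.3 1.2 1.0
   vertex 0.4 2.4 1.0
   vertex 0.7 3.5 1.7
  endloop
 endfacet
 facet normal 0.789 0.229 -0.571
  outer loop
   vertex 2.3 1.2 1.0
   vertex 3.7 3.6 3.9
   vertex 3.4 0.9 2.4
  endloop
 endfacet
 facet normal 0.000 0.000 -1.000
  outer loop
   vertex 2.3 1.2 1.0
   vertex 1.6 0.1 1.0
   vertex 0.4 2.4 1.0
  endloop
 endfacet
 facet normal 0.666 -0.424 -0.614
  outer loop
   vertex 2.3 1.2 1.0
   vertex 3.4 0.9 2.4
   vertex 1.6 0.1 1.0
  endloop
 endfacet
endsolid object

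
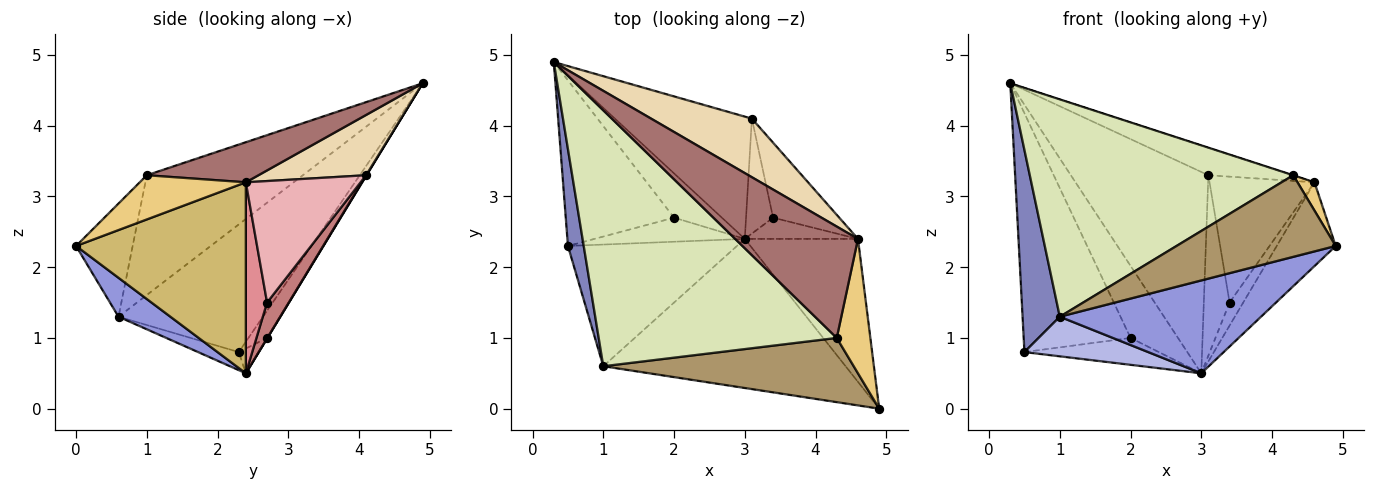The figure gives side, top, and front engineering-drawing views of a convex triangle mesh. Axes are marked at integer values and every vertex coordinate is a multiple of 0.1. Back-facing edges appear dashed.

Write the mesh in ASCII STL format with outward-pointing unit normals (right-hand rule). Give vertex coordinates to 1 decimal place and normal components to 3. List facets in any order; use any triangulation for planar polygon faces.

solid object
 facet normal 0.003 0.855 -0.519
  outer loop
   vertex 3.1 4.1 3.3
   vertex 3.0 2.4 0.5
   vertex 0.3 4.9 4.6
  endloop
 endfacet
 facet normal -0.961 -0.248 0.119
  outer loop
   vertex 1.0 0.6 1.3
   vertex 0.3 4.9 4.6
   vertex 0.5 2.3 0.8
  endloop
 endfacet
 facet normal 0.135 -0.524 -0.841
  outer loop
   vertex 1.0 0.6 1.3
   vertex 3.0 2.4 0.5
   vertex 4.9 0.0 2.3
  endloop
 endfacet
 facet normal -0.101 -0.308 -0.946
  outer loop
   vertex 1.0 0.6 1.3
   vertex 0.5 2.3 0.8
   vertex 3.0 2.4 0.5
  endloop
 endfacet
 facet normal -0.006 0.852 -0.524
  outer loop
   vertex 2.0 2.7 1.0
   vertex 0.3 4.9 4.6
   vertex 3.0 2.4 0.5
  endloop
 endfacet
 facet normal -0.142 0.813 -0.564
  outer loop
   vertex 2.0 2.7 1.0
   vertex 0.5 2.3 0.8
   vertex 0.3 4.9 4.6
  endloop
 endfacet
 facet normal -0.109 0.741 -0.663
  outer loop
   vertex 2.0 2.7 1.0
   vertex 3.0 2.4 0.5
   vertex 0.5 2.3 0.8
  endloop
 endfacet
 facet normal -0.358 -0.604 0.712
  outer loop
   vertex 4.3 1.0 3.3
   vertex 0.3 4.9 4.6
   vertex 1.0 0.6 1.3
  endloop
 endfacet
 facet normal -0.269 -0.757 0.595
  outer loop
   vertex 4.3 1.0 3.3
   vertex 1.0 0.6 1.3
   vertex 4.9 0.0 2.3
  endloop
 endfacet
 facet normal 0.824 0.286 -0.488
  outer loop
   vertex 4.6 2.4 3.2
   vertex 4.9 0.0 2.3
   vertex 3.0 2.4 0.5
  endloop
 endfacet
 facet normal 0.790 -0.126 0.600
  outer loop
   vertex 4.6 2.4 3.2
   vertex 4.3 1.0 3.3
   vertex 4.9 0.0 2.3
  endloop
 endfacet
 facet normal 0.476 0.373 0.796
  outer loop
   vertex 4.6 2.4 3.2
   vertex 3.1 4.1 3.3
   vertex 0.3 4.9 4.6
  endloop
 endfacet
 facet normal 0.310 0.001 0.951
  outer loop
   vertex 4.6 2.4 3.2
   vertex 0.3 4.9 4.6
   vertex 4.3 1.0 3.3
  endloop
 endfacet
 facet normal 0.579 0.687 -0.438
  outer loop
   vertex 3.4 2.7 1.5
   vertex 3.0 2.4 0.5
   vertex 3.1 4.1 3.3
  endloop
 endfacet
 facet normal 0.753 0.483 -0.446
  outer loop
   vertex 3.4 2.7 1.5
   vertex 4.6 2.4 3.2
   vertex 3.0 2.4 0.5
  endloop
 endfacet
 facet normal 0.685 0.626 -0.373
  outer loop
   vertex 3.4 2.7 1.5
   vertex 3.1 4.1 3.3
   vertex 4.6 2.4 3.2
  endloop
 endfacet
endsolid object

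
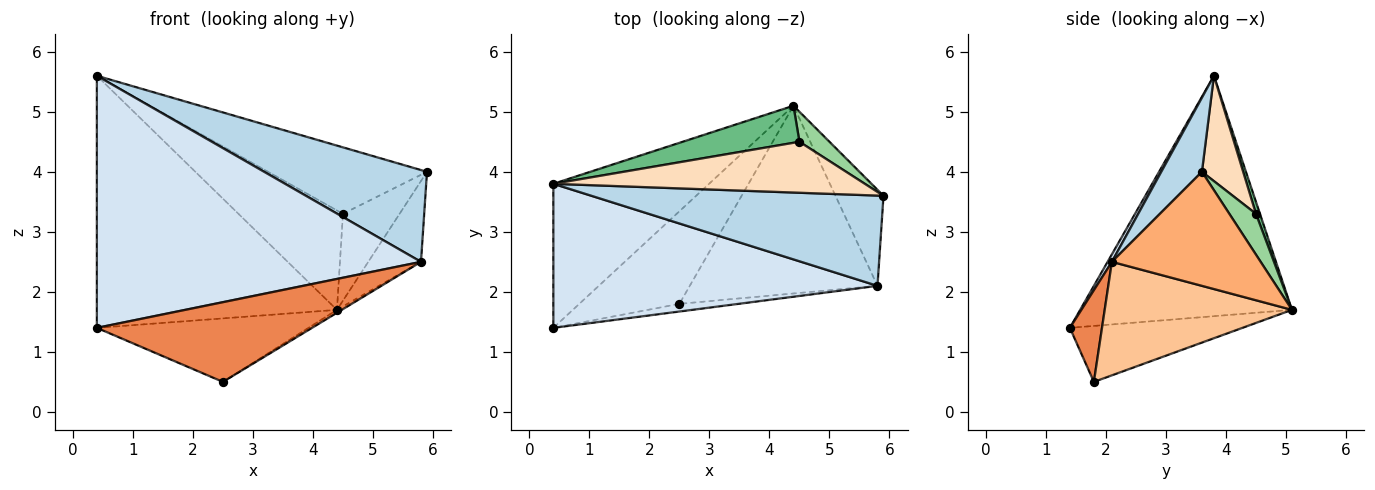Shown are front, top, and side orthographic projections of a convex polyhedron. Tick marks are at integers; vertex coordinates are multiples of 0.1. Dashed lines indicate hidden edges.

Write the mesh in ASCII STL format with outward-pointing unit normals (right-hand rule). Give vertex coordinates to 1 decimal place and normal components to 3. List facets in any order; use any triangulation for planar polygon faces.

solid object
 facet normal -0.608 0.689 -0.394
  outer loop
   vertex 4.4 5.1 1.7
   vertex 0.4 1.4 1.4
   vertex 0.4 3.8 5.6
  endloop
 endfacet
 facet normal -0.419 0.513 -0.749
  outer loop
   vertex 2.5 1.8 0.5
   vertex 0.4 1.4 1.4
   vertex 4.4 5.1 1.7
  endloop
 endfacet
 facet normal 0.175 -0.702 0.690
  outer loop
   vertex 5.8 2.1 2.5
   vertex 5.9 3.6 4.0
   vertex 0.4 3.8 5.6
  endloop
 endfacet
 facet normal 0.011 -0.868 0.496
  outer loop
   vertex 5.8 2.1 2.5
   vertex 0.4 3.8 5.6
   vertex 0.4 1.4 1.4
  endloop
 endfacet
 facet normal 0.147 -0.985 -0.095
  outer loop
   vertex 5.8 2.1 2.5
   vertex 0.4 1.4 1.4
   vertex 2.5 1.8 0.5
  endloop
 endfacet
 facet normal 0.876 0.310 -0.369
  outer loop
   vertex 5.8 2.1 2.5
   vertex 4.4 5.1 1.7
   vertex 5.9 3.6 4.0
  endloop
 endfacet
 facet normal 0.517 0.013 -0.856
  outer loop
   vertex 5.8 2.1 2.5
   vertex 2.5 1.8 0.5
   vertex 4.4 5.1 1.7
  endloop
 endfacet
 facet normal 0.202 0.777 0.596
  outer loop
   vertex 4.5 4.5 3.3
   vertex 0.4 3.8 5.6
   vertex 5.9 3.6 4.0
  endloop
 endfacet
 facet normal 0.036 0.936 0.349
  outer loop
   vertex 4.5 4.5 3.3
   vertex 4.4 5.1 1.7
   vertex 0.4 3.8 5.6
  endloop
 endfacet
 facet normal 0.406 0.864 0.299
  outer loop
   vertex 4.5 4.5 3.3
   vertex 5.9 3.6 4.0
   vertex 4.4 5.1 1.7
  endloop
 endfacet
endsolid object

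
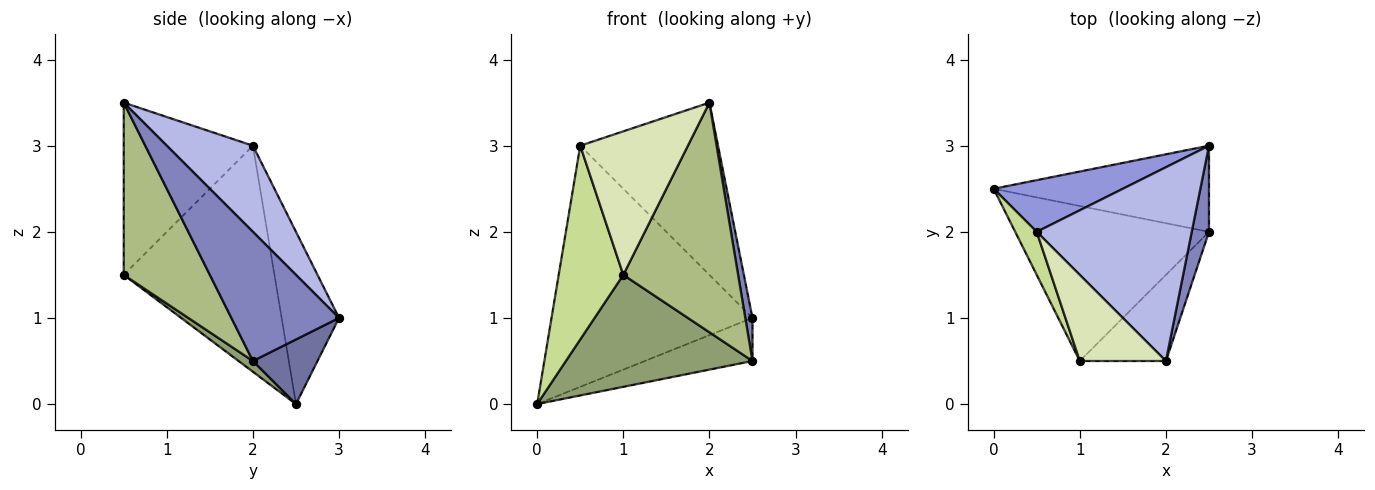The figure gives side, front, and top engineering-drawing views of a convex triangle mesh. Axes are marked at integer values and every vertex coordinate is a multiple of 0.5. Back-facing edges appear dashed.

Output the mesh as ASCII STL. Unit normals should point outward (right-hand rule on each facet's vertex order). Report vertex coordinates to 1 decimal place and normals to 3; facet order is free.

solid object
 facet normal 0.259 0.432 -0.864
  outer loop
   vertex 2.5 2.0 0.5
   vertex 0.0 2.5 0.0
   vertex 2.5 3.0 1.0
  endloop
 endfacet
 facet normal 0.989 -0.066 0.132
  outer loop
   vertex 2.5 2.0 0.5
   vertex 2.5 3.0 1.0
   vertex 2.0 0.5 3.5
  endloop
 endfacet
 facet normal -0.269 0.942 0.202
  outer loop
   vertex 0.5 2.0 3.0
   vertex 2.5 3.0 1.0
   vertex 0.0 2.5 0.0
  endloop
 endfacet
 facet normal 0.383 0.614 0.690
  outer loop
   vertex 0.5 2.0 3.0
   vertex 2.0 0.5 3.5
   vertex 2.5 3.0 1.0
  endloop
 endfacet
 facet normal 0.045 -0.585 -0.810
  outer loop
   vertex 1.0 0.5 1.5
   vertex 0.0 2.5 0.0
   vertex 2.5 2.0 0.5
  endloop
 endfacet
 facet normal 0.575 -0.766 -0.287
  outer loop
   vertex 1.0 0.5 1.5
   vertex 2.5 2.0 0.5
   vertex 2.0 0.5 3.5
  endloop
 endfacet
 facet normal -0.916 -0.392 0.087
  outer loop
   vertex 1.0 0.5 1.5
   vertex 0.5 2.0 3.0
   vertex 0.0 2.5 0.0
  endloop
 endfacet
 facet normal -0.717 -0.598 0.359
  outer loop
   vertex 1.0 0.5 1.5
   vertex 2.0 0.5 3.5
   vertex 0.5 2.0 3.0
  endloop
 endfacet
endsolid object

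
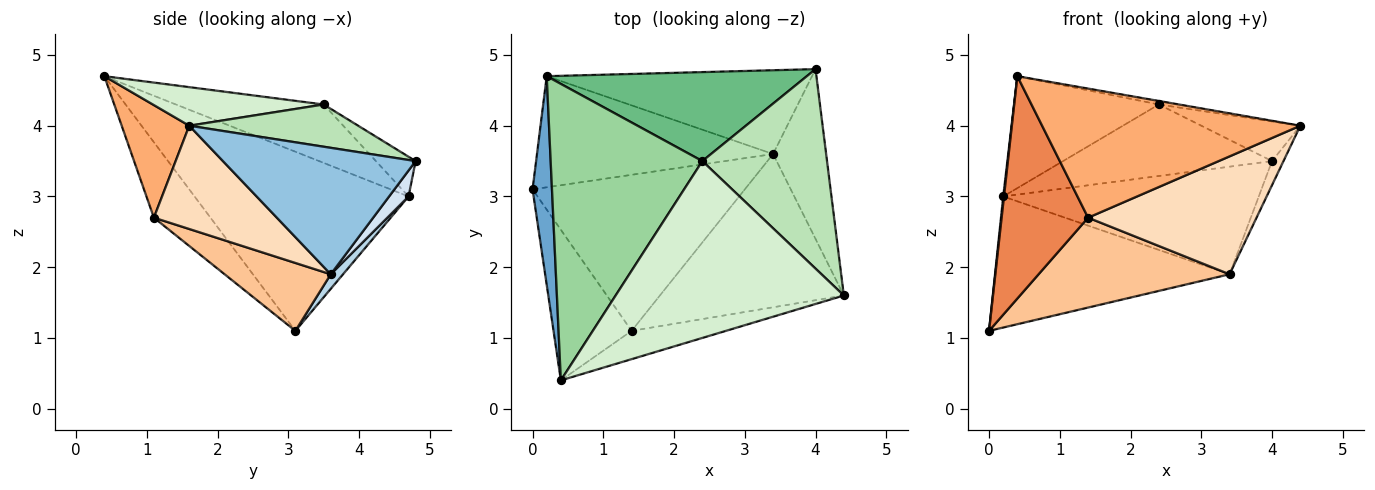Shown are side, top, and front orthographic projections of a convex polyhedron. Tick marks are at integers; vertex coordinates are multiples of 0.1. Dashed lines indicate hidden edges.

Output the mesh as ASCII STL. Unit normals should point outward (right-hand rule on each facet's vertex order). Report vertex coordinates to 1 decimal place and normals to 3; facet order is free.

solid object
 facet normal -0.994 -0.004 0.108
  outer loop
   vertex 0.2 4.7 3.0
   vertex 0.0 3.1 1.1
   vertex 0.4 0.4 4.7
  endloop
 endfacet
 facet normal 0.921 0.055 -0.386
  outer loop
   vertex 3.4 3.6 1.9
   vertex 4.0 4.8 3.5
   vertex 4.4 1.6 4.0
  endloop
 endfacet
 facet normal 0.040 0.762 -0.646
  outer loop
   vertex 3.4 3.6 1.9
   vertex 0.0 3.1 1.1
   vertex 0.2 4.7 3.0
  endloop
 endfacet
 facet normal 0.060 0.788 -0.613
  outer loop
   vertex 3.4 3.6 1.9
   vertex 0.2 4.7 3.0
   vertex 4.0 4.8 3.5
  endloop
 endfacet
 facet normal -0.476 -0.728 -0.493
  outer loop
   vertex 1.4 1.1 2.7
   vertex 0.4 0.4 4.7
   vertex 0.0 3.1 1.1
  endloop
 endfacet
 facet normal 0.248 -0.946 -0.207
  outer loop
   vertex 1.4 1.1 2.7
   vertex 4.4 1.6 4.0
   vertex 0.4 0.4 4.7
  endloop
 endfacet
 facet normal 0.267 -0.481 -0.835
  outer loop
   vertex 1.4 1.1 2.7
   vertex 0.0 3.1 1.1
   vertex 3.4 3.6 1.9
  endloop
 endfacet
 facet normal 0.407 -0.557 -0.724
  outer loop
   vertex 1.4 1.1 2.7
   vertex 3.4 3.6 1.9
   vertex 4.4 1.6 4.0
  endloop
 endfacet
 facet normal -0.118 0.622 0.774
  outer loop
   vertex 2.4 3.5 4.3
   vertex 4.0 4.8 3.5
   vertex 0.2 4.7 3.0
  endloop
 endfacet
 facet normal -0.339 0.332 0.880
  outer loop
   vertex 2.4 3.5 4.3
   vertex 0.2 4.7 3.0
   vertex 0.4 0.4 4.7
  endloop
 endfacet
 facet normal 0.315 0.185 0.931
  outer loop
   vertex 2.4 3.5 4.3
   vertex 4.4 1.6 4.0
   vertex 4.0 4.8 3.5
  endloop
 endfacet
 facet normal 0.167 0.020 0.986
  outer loop
   vertex 2.4 3.5 4.3
   vertex 0.4 0.4 4.7
   vertex 4.4 1.6 4.0
  endloop
 endfacet
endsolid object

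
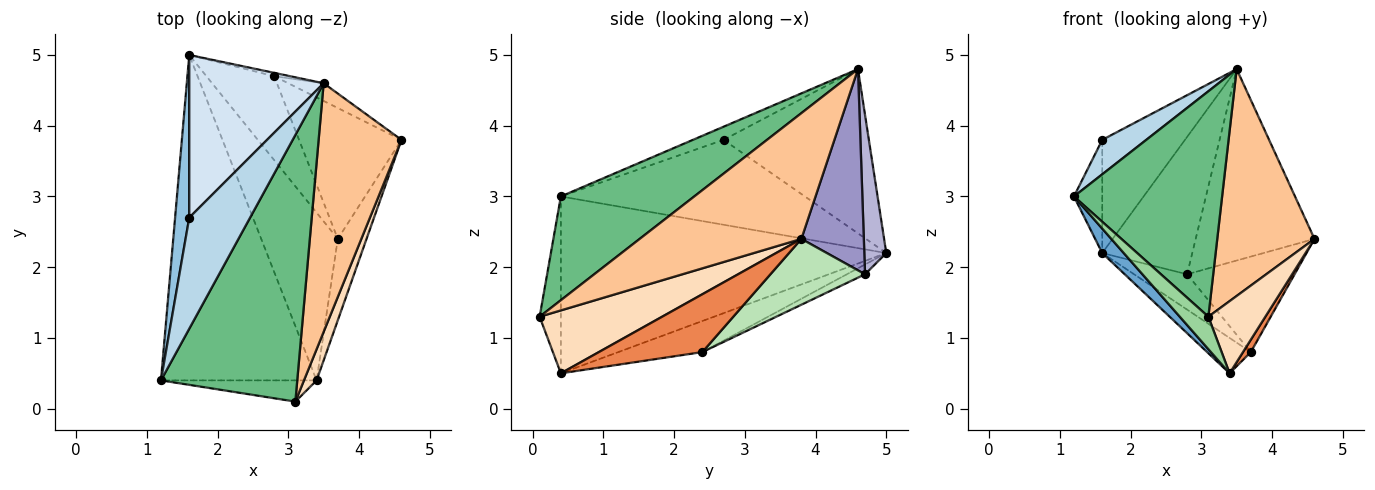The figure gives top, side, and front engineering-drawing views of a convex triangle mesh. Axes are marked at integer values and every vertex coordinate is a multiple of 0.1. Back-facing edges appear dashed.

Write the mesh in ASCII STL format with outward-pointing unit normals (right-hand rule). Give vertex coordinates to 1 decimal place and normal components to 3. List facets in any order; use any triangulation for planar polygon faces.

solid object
 facet normal -0.750 -0.050 -0.660
  outer loop
   vertex 3.4 0.4 0.5
   vertex 1.2 0.4 3.0
   vertex 1.6 5.0 2.2
  endloop
 endfacet
 facet normal -0.980 0.114 0.163
  outer loop
   vertex 1.6 2.7 3.8
   vertex 1.6 5.0 2.2
   vertex 1.2 0.4 3.0
  endloop
 endfacet
 facet normal -0.202 -0.290 0.935
  outer loop
   vertex 1.6 2.7 3.8
   vertex 1.2 0.4 3.0
   vertex 3.5 4.6 4.8
  endloop
 endfacet
 facet normal -0.708 0.403 0.580
  outer loop
   vertex 1.6 2.7 3.8
   vertex 3.5 4.6 4.8
   vertex 1.6 5.0 2.2
  endloop
 endfacet
 facet normal 0.894 -0.068 -0.444
  outer loop
   vertex 3.7 2.4 0.8
   vertex 4.6 3.8 2.4
   vertex 3.4 0.4 0.5
  endloop
 endfacet
 facet normal -0.369 0.192 -0.909
  outer loop
   vertex 3.7 2.4 0.8
   vertex 3.4 0.4 0.5
   vertex 1.6 5.0 2.2
  endloop
 endfacet
 facet normal 0.746 -0.449 0.492
  outer loop
   vertex 3.1 0.1 1.3
   vertex 4.6 3.8 2.4
   vertex 3.5 4.6 4.8
  endloop
 endfacet
 facet normal 0.892 -0.415 0.179
  outer loop
   vertex 3.1 0.1 1.3
   vertex 3.4 0.4 0.5
   vertex 4.6 3.8 2.4
  endloop
 endfacet
 facet normal 0.503 -0.558 0.660
  outer loop
   vertex 3.1 0.1 1.3
   vertex 3.5 4.6 4.8
   vertex 1.2 0.4 3.0
  endloop
 endfacet
 facet normal -0.528 -0.711 -0.465
  outer loop
   vertex 3.1 0.1 1.3
   vertex 1.2 0.4 3.0
   vertex 3.4 0.4 0.5
  endloop
 endfacet
 facet normal 0.461 0.523 -0.717
  outer loop
   vertex 2.8 4.7 1.9
   vertex 4.6 3.8 2.4
   vertex 3.7 2.4 0.8
  endloop
 endfacet
 facet normal -0.132 0.385 -0.913
  outer loop
   vertex 2.8 4.7 1.9
   vertex 3.7 2.4 0.8
   vertex 1.6 5.0 2.2
  endloop
 endfacet
 facet normal 0.464 0.882 -0.082
  outer loop
   vertex 2.8 4.7 1.9
   vertex 3.5 4.6 4.8
   vertex 4.6 3.8 2.4
  endloop
 endfacet
 facet normal 0.237 0.971 -0.024
  outer loop
   vertex 2.8 4.7 1.9
   vertex 1.6 5.0 2.2
   vertex 3.5 4.6 4.8
  endloop
 endfacet
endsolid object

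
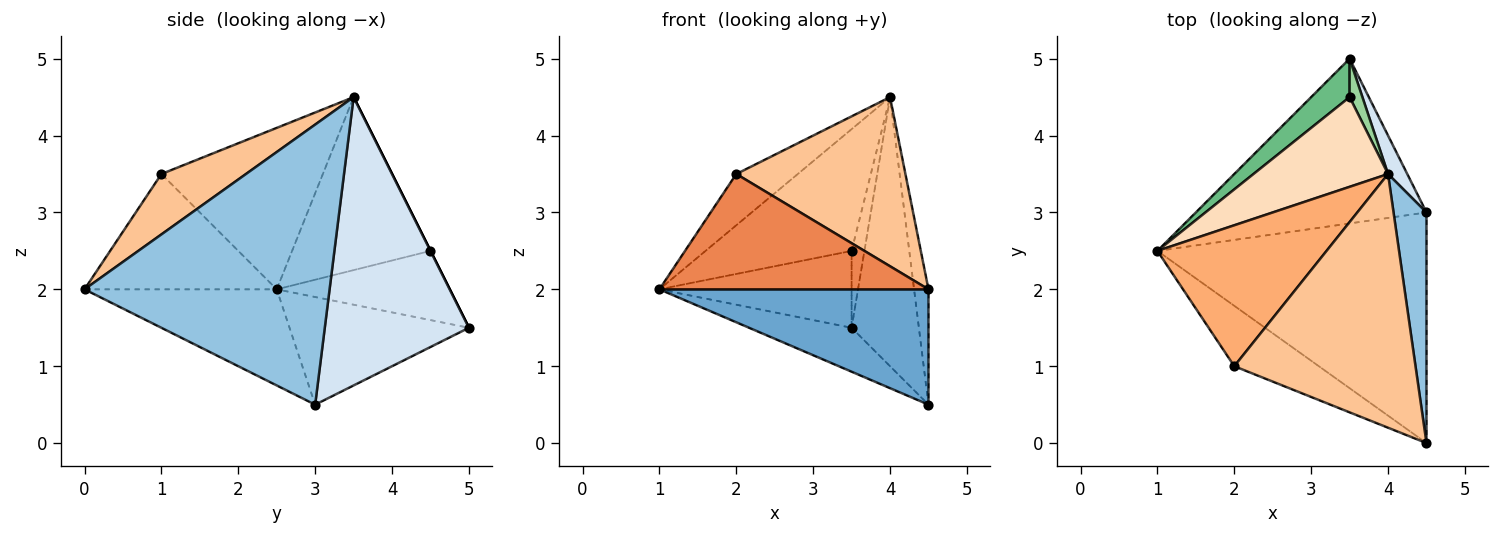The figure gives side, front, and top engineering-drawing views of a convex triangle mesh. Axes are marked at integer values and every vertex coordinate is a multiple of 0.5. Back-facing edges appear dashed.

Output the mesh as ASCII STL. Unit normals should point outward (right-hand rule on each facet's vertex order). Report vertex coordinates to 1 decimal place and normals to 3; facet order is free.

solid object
 facet normal -0.304 -0.426 -0.852
  outer loop
   vertex 4.5 0.0 2.0
   vertex 1.0 2.5 2.0
   vertex 4.5 3.0 0.5
  endloop
 endfacet
 facet normal 0.991 0.058 0.117
  outer loop
   vertex 4.0 3.5 4.5
   vertex 4.5 0.0 2.0
   vertex 4.5 3.0 0.5
  endloop
 endfacet
 facet normal -0.411 0.235 -0.881
  outer loop
   vertex 3.5 5.0 1.5
   vertex 4.5 3.0 0.5
   vertex 1.0 2.5 2.0
  endloop
 endfacet
 facet normal 0.905 0.422 0.060
  outer loop
   vertex 3.5 5.0 1.5
   vertex 4.0 3.5 4.5
   vertex 4.5 3.0 0.5
  endloop
 endfacet
 facet normal -0.535 -0.749 -0.392
  outer loop
   vertex 2.0 1.0 3.5
   vertex 1.0 2.5 2.0
   vertex 4.5 0.0 2.0
  endloop
 endfacet
 facet normal -0.668 0.254 0.700
  outer loop
   vertex 2.0 1.0 3.5
   vertex 4.0 3.5 4.5
   vertex 1.0 2.5 2.0
  endloop
 endfacet
 facet normal 0.267 -0.535 0.802
  outer loop
   vertex 2.0 1.0 3.5
   vertex 4.5 0.0 2.0
   vertex 4.0 3.5 4.5
  endloop
 endfacet
 facet normal -0.606 0.640 0.472
  outer loop
   vertex 3.5 4.5 2.5
   vertex 1.0 2.5 2.0
   vertex 4.0 3.5 4.5
  endloop
 endfacet
 facet normal -0.627 0.697 0.348
  outer loop
   vertex 3.5 4.5 2.5
   vertex 3.5 5.0 1.5
   vertex 1.0 2.5 2.0
  endloop
 endfacet
 facet normal 0.000 0.894 0.447
  outer loop
   vertex 3.5 4.5 2.5
   vertex 4.0 3.5 4.5
   vertex 3.5 5.0 1.5
  endloop
 endfacet
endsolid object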